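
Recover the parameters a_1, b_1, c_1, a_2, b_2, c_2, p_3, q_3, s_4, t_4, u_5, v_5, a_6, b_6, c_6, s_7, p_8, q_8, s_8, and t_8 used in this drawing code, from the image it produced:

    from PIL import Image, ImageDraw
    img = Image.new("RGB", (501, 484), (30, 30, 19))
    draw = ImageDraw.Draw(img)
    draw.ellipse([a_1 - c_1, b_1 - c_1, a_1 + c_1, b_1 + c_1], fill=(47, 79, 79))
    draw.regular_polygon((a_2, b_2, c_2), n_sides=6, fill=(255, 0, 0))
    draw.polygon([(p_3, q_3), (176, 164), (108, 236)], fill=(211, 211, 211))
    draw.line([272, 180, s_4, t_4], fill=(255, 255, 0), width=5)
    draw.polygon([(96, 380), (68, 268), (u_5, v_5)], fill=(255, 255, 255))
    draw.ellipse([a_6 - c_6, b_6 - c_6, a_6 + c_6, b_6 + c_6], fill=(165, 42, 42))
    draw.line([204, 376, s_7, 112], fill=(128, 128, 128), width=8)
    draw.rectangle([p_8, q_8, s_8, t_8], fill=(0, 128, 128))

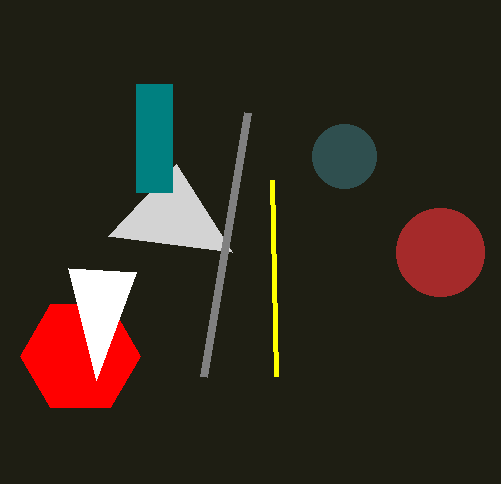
a_1 = 344; b_1 = 156; c_1 = 32; a_2 = 80; b_2 = 356; c_2 = 60; p_3 = 232; q_3 = 252; s_4 = 276; t_4 = 376; u_5 = 136; v_5 = 272; a_6 = 440; b_6 = 252; c_6 = 44; s_7 = 248; p_8 = 136; q_8 = 84; s_8 = 172; t_8 = 192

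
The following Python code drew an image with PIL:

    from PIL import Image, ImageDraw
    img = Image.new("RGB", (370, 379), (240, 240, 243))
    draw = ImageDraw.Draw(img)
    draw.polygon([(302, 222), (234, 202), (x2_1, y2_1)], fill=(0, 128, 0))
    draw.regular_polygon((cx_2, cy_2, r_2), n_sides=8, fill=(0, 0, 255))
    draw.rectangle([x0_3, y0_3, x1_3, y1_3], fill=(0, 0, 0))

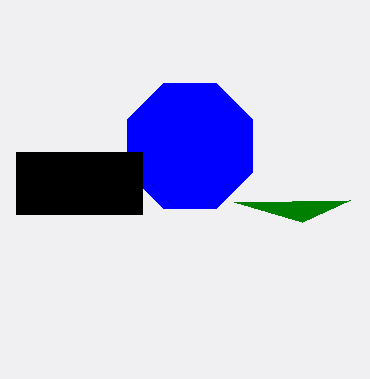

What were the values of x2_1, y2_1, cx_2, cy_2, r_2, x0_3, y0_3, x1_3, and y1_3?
x2_1 = 350, y2_1 = 200, cx_2 = 190, cy_2 = 146, r_2 = 68, x0_3 = 16, y0_3 = 152, x1_3 = 142, y1_3 = 214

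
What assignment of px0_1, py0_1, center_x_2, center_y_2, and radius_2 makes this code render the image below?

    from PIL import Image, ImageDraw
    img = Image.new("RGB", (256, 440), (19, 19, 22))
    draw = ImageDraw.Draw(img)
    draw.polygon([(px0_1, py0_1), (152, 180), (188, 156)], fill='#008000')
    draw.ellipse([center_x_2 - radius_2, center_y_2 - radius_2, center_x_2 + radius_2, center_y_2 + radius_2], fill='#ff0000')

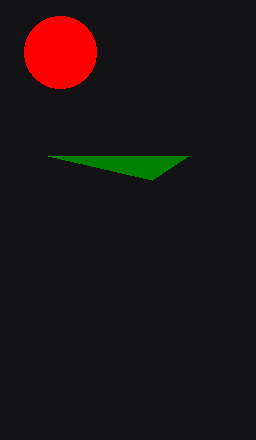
px0_1 = 48, py0_1 = 156, center_x_2 = 60, center_y_2 = 52, radius_2 = 36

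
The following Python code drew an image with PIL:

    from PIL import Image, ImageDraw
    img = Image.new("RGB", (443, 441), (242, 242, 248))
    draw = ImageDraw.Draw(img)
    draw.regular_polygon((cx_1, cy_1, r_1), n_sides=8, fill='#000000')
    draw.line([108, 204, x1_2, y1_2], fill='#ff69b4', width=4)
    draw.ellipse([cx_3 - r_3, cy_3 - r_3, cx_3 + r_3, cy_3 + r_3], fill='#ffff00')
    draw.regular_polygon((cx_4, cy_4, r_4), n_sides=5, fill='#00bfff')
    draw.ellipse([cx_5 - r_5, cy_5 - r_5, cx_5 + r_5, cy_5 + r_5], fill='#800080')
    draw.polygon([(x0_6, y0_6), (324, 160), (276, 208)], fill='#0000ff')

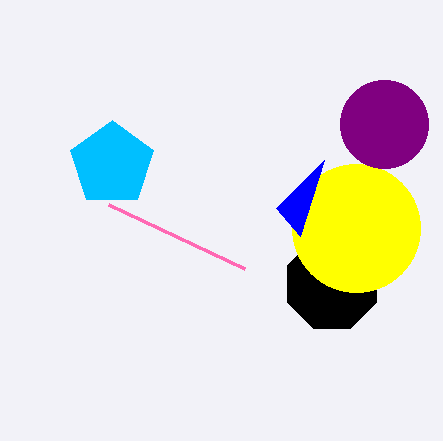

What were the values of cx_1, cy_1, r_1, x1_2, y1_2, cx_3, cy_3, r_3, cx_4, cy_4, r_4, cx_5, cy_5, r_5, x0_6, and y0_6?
cx_1 = 332, cy_1 = 284, r_1 = 48, x1_2 = 244, y1_2 = 268, cx_3 = 356, cy_3 = 228, r_3 = 64, cx_4 = 112, cy_4 = 164, r_4 = 44, cx_5 = 384, cy_5 = 124, r_5 = 44, x0_6 = 300, y0_6 = 236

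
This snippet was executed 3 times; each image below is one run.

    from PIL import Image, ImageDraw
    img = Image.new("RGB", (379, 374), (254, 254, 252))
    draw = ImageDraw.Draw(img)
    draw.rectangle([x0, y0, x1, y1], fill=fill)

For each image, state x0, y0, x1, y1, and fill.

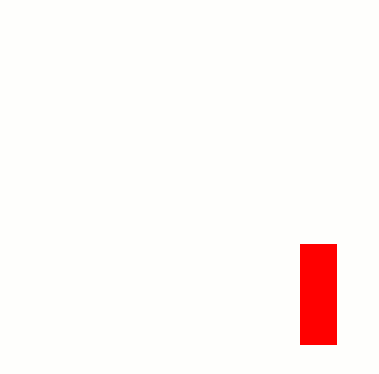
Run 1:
x0 = 300; y0 = 244; x1 = 336; y1 = 344; fill = 'red'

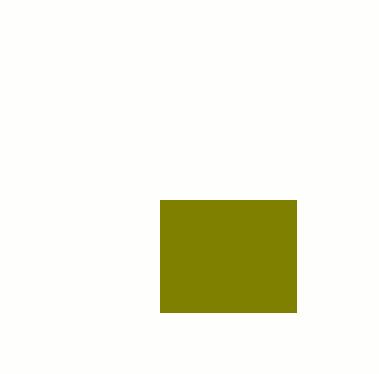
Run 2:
x0 = 160, y0 = 200, x1 = 296, y1 = 312, fill = 'olive'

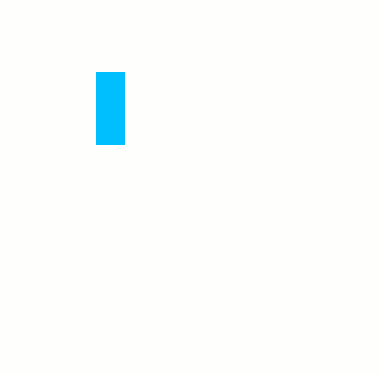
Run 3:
x0 = 96; y0 = 72; x1 = 124; y1 = 144; fill = 'deepskyblue'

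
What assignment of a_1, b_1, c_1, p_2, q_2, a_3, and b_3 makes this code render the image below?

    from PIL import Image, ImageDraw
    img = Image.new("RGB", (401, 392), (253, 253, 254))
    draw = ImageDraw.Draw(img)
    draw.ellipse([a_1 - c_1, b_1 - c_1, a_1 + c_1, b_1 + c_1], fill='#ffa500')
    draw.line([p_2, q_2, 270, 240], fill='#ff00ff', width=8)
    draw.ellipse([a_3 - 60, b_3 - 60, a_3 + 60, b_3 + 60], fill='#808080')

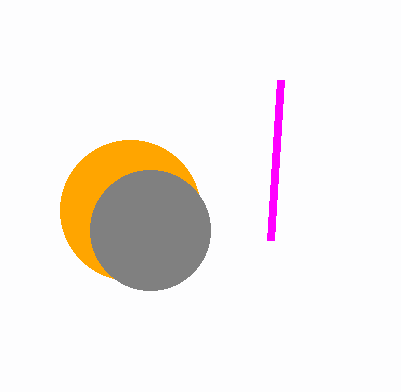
a_1 = 130; b_1 = 210; c_1 = 70; p_2 = 280; q_2 = 80; a_3 = 150; b_3 = 230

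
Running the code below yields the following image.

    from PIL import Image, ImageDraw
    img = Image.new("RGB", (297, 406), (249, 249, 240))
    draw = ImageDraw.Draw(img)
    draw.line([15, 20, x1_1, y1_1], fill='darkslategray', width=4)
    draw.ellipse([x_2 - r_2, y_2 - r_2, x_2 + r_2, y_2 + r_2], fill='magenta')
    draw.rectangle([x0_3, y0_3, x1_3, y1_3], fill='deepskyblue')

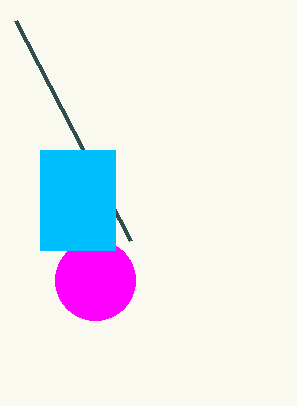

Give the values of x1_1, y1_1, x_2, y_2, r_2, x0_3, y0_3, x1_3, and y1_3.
x1_1 = 130
y1_1 = 240
x_2 = 95
y_2 = 280
r_2 = 40
x0_3 = 40
y0_3 = 150
x1_3 = 115
y1_3 = 250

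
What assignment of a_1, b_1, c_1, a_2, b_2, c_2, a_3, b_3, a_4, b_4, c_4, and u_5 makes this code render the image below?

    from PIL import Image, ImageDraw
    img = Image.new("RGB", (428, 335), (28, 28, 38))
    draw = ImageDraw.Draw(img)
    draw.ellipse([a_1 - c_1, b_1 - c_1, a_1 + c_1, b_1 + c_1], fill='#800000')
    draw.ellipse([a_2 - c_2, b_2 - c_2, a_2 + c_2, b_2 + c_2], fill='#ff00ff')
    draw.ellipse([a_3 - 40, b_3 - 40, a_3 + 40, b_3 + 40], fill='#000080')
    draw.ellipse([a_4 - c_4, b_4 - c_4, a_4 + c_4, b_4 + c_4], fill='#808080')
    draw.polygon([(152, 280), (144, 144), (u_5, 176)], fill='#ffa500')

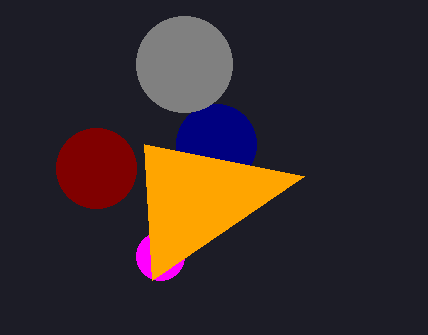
a_1 = 96
b_1 = 168
c_1 = 40
a_2 = 160
b_2 = 256
c_2 = 24
a_3 = 216
b_3 = 144
a_4 = 184
b_4 = 64
c_4 = 48
u_5 = 304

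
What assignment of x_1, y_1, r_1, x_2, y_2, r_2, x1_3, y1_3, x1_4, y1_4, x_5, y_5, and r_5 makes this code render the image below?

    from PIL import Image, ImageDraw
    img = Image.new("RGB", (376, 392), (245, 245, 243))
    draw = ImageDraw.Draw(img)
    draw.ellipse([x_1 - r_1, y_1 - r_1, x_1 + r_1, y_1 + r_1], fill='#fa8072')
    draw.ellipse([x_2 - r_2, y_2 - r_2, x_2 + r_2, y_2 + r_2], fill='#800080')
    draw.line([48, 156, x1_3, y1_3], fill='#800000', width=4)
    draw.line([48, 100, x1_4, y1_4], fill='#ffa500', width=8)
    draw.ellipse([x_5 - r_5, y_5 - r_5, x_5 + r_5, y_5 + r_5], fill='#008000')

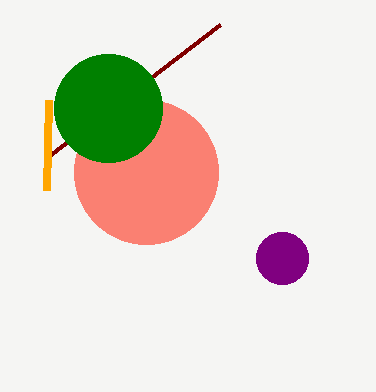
x_1 = 146
y_1 = 172
r_1 = 72
x_2 = 282
y_2 = 258
r_2 = 26
x1_3 = 220
y1_3 = 24
x1_4 = 46
y1_4 = 190
x_5 = 108
y_5 = 108
r_5 = 54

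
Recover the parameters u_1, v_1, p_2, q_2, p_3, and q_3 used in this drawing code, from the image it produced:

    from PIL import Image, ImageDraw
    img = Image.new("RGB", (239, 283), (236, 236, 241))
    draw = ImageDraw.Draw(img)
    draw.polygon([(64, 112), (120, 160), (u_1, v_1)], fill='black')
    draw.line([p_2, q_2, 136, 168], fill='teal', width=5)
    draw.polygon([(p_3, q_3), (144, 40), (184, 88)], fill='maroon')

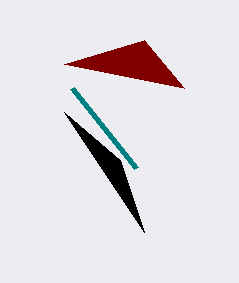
u_1 = 144, v_1 = 232, p_2 = 72, q_2 = 88, p_3 = 64, q_3 = 64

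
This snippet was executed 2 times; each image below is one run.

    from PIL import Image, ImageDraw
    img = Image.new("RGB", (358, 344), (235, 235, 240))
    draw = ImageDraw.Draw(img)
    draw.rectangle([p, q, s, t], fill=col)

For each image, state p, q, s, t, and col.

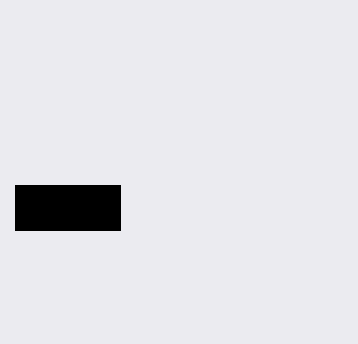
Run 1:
p = 15; q = 185; s = 120; t = 230; col = 'black'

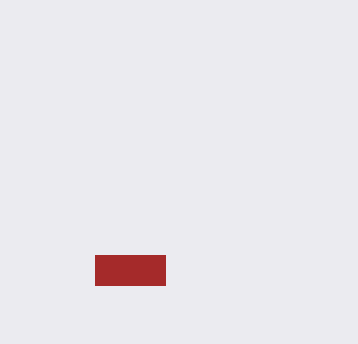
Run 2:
p = 95
q = 255
s = 165
t = 285
col = 'brown'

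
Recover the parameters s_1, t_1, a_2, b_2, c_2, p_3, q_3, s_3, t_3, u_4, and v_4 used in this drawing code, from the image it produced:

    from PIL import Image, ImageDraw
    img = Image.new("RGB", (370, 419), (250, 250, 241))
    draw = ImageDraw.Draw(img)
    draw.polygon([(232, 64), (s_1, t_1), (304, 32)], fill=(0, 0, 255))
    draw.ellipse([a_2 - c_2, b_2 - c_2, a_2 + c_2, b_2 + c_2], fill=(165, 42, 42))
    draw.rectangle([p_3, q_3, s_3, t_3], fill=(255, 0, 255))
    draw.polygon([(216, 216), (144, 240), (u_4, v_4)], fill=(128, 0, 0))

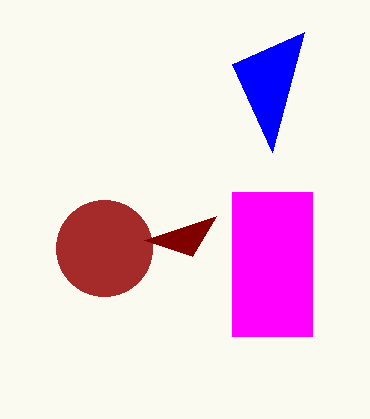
s_1 = 272
t_1 = 152
a_2 = 104
b_2 = 248
c_2 = 48
p_3 = 232
q_3 = 192
s_3 = 312
t_3 = 336
u_4 = 192
v_4 = 256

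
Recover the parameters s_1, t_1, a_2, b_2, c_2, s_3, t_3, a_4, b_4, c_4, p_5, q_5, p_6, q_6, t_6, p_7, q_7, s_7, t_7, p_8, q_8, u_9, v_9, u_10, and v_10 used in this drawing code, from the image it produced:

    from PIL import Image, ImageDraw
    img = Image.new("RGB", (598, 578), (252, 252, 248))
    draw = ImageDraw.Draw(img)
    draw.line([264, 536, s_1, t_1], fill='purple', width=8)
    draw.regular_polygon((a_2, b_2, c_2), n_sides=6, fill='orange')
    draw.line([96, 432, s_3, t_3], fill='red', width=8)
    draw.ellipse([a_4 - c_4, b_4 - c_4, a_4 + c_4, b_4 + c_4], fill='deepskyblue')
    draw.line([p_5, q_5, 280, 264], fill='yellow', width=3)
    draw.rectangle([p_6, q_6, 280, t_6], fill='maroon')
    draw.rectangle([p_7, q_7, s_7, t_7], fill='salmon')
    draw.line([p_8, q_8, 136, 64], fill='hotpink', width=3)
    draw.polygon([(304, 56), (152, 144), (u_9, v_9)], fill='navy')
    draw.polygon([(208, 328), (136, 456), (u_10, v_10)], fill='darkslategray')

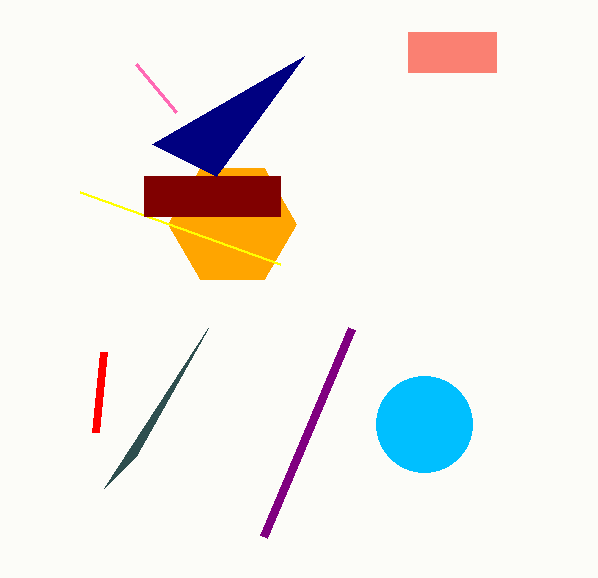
s_1 = 352, t_1 = 328, a_2 = 232, b_2 = 224, c_2 = 64, s_3 = 104, t_3 = 352, a_4 = 424, b_4 = 424, c_4 = 48, p_5 = 80, q_5 = 192, p_6 = 144, q_6 = 176, t_6 = 216, p_7 = 408, q_7 = 32, s_7 = 496, t_7 = 72, p_8 = 176, q_8 = 112, u_9 = 216, v_9 = 176, u_10 = 104, v_10 = 488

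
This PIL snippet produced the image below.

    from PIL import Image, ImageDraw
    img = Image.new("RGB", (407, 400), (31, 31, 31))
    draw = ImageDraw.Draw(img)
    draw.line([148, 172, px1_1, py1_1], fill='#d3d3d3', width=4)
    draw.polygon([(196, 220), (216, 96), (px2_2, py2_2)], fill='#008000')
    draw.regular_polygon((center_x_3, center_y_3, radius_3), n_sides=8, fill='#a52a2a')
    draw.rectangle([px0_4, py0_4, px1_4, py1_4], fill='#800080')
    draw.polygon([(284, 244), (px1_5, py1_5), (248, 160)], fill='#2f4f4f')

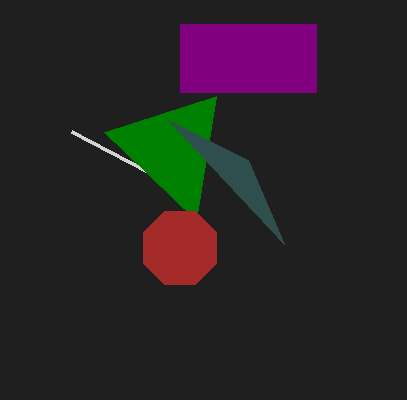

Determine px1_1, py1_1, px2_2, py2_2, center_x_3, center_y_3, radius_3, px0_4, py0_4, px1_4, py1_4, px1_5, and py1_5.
px1_1 = 72, py1_1 = 132, px2_2 = 104, py2_2 = 132, center_x_3 = 180, center_y_3 = 248, radius_3 = 40, px0_4 = 180, py0_4 = 24, px1_4 = 316, py1_4 = 92, px1_5 = 168, py1_5 = 120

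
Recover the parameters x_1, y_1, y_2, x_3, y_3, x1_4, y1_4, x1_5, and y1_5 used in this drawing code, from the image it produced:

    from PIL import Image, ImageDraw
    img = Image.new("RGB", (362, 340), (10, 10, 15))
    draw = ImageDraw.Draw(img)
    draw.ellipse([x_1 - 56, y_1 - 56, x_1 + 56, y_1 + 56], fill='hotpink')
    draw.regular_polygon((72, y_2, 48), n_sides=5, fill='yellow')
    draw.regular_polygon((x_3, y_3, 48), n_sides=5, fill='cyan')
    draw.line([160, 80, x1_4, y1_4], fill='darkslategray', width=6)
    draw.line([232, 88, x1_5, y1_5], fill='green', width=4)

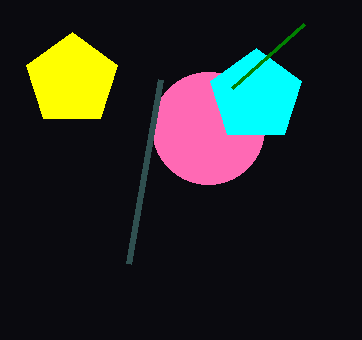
x_1 = 208; y_1 = 128; y_2 = 80; x_3 = 256; y_3 = 96; x1_4 = 128; y1_4 = 264; x1_5 = 304; y1_5 = 24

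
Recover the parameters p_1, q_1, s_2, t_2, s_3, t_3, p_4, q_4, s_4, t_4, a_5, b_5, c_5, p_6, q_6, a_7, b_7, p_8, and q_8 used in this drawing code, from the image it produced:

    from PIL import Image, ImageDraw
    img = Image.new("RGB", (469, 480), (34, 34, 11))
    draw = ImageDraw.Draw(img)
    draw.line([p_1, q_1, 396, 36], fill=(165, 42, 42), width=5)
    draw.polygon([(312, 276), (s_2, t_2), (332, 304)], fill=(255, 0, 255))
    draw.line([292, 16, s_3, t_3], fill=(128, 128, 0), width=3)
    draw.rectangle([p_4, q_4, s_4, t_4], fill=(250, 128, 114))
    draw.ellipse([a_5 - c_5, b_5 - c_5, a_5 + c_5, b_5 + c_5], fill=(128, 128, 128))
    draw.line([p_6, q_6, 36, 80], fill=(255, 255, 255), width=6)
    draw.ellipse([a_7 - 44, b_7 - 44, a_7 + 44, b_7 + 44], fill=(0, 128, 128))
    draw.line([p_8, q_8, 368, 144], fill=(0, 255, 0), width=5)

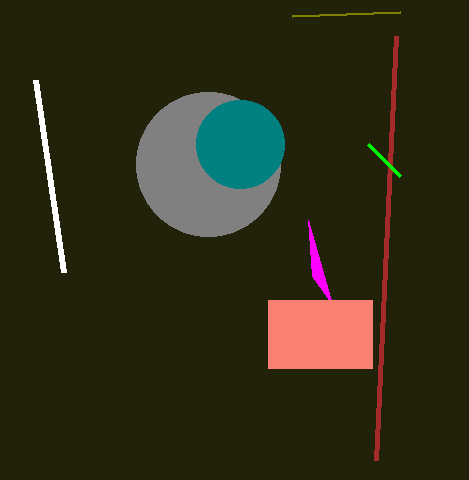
p_1 = 376
q_1 = 460
s_2 = 308
t_2 = 220
s_3 = 400
t_3 = 12
p_4 = 268
q_4 = 300
s_4 = 372
t_4 = 368
a_5 = 208
b_5 = 164
c_5 = 72
p_6 = 64
q_6 = 272
a_7 = 240
b_7 = 144
p_8 = 400
q_8 = 176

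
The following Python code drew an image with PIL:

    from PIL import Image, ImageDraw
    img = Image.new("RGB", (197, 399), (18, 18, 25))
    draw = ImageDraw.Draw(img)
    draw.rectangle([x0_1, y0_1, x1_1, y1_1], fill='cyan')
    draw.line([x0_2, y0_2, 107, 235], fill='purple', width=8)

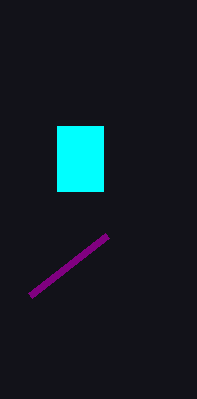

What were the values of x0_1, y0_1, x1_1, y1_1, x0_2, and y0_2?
x0_1 = 57; y0_1 = 126; x1_1 = 103; y1_1 = 191; x0_2 = 30; y0_2 = 295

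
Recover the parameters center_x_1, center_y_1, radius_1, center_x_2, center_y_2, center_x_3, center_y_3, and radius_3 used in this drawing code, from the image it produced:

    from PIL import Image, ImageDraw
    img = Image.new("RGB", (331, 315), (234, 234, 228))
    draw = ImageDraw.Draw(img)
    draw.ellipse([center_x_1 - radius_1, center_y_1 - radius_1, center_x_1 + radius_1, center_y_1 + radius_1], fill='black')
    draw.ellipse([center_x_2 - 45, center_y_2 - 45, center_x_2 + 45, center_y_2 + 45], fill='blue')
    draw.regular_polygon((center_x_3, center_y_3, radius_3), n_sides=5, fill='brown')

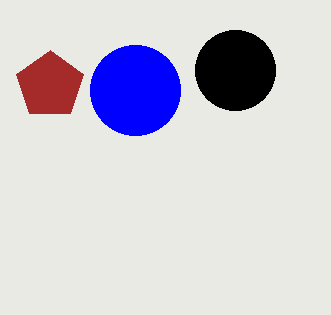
center_x_1 = 235, center_y_1 = 70, radius_1 = 40, center_x_2 = 135, center_y_2 = 90, center_x_3 = 50, center_y_3 = 85, radius_3 = 35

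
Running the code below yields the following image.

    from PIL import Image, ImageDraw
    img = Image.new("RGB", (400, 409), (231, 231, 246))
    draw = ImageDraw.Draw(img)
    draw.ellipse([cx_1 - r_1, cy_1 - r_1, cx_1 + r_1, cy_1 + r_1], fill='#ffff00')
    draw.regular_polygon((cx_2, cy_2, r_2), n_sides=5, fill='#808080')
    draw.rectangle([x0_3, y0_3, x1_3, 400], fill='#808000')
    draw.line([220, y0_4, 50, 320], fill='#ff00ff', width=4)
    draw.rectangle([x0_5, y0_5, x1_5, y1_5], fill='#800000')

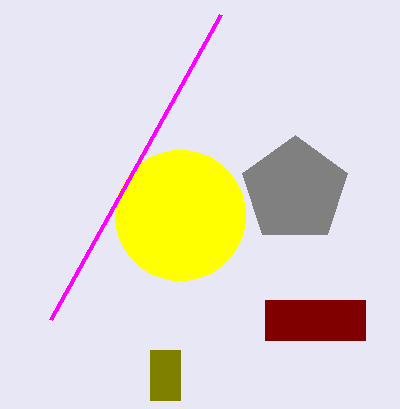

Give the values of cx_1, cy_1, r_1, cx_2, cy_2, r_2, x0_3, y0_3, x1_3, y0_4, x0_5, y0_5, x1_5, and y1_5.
cx_1 = 180, cy_1 = 215, r_1 = 65, cx_2 = 295, cy_2 = 190, r_2 = 55, x0_3 = 150, y0_3 = 350, x1_3 = 180, y0_4 = 15, x0_5 = 265, y0_5 = 300, x1_5 = 365, y1_5 = 340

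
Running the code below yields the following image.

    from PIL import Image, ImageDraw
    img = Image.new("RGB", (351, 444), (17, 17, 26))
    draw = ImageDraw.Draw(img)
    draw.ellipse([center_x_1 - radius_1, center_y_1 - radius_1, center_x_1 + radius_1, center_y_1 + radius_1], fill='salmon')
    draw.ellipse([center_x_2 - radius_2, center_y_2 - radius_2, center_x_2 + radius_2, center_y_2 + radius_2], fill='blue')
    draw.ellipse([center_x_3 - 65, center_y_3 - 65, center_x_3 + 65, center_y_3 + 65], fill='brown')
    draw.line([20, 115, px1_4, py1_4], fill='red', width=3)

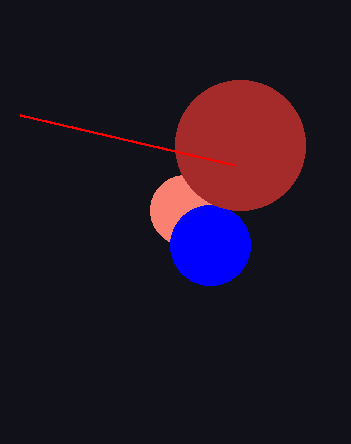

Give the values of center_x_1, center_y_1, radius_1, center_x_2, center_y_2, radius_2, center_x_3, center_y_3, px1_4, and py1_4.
center_x_1 = 185; center_y_1 = 210; radius_1 = 35; center_x_2 = 210; center_y_2 = 245; radius_2 = 40; center_x_3 = 240; center_y_3 = 145; px1_4 = 235; py1_4 = 165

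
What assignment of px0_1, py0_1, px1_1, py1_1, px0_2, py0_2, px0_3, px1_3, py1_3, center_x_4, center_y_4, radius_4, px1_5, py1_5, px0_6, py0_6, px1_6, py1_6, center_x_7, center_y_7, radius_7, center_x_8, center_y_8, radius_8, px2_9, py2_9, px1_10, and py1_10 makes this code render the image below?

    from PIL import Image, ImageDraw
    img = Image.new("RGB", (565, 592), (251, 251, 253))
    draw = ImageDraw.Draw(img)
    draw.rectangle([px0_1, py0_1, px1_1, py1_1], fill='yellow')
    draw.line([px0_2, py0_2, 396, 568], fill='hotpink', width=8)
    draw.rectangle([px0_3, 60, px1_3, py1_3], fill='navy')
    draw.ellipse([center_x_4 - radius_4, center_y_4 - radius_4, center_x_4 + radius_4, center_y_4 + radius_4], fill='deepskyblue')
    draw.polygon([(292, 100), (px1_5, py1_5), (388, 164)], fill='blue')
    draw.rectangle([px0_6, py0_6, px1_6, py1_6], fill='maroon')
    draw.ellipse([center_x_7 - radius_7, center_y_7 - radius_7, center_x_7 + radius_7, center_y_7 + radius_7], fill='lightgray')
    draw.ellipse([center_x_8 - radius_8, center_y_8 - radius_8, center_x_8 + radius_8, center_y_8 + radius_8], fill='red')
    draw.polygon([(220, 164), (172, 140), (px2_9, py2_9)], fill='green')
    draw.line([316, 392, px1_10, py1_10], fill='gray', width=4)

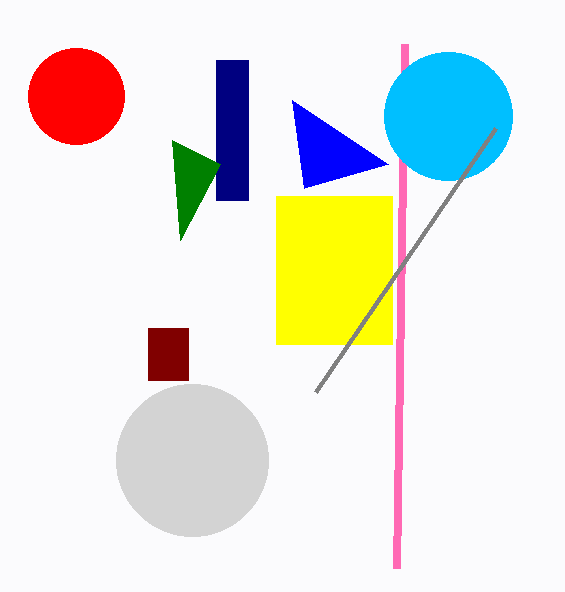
px0_1 = 276; py0_1 = 196; px1_1 = 392; py1_1 = 344; px0_2 = 404; py0_2 = 44; px0_3 = 216; px1_3 = 248; py1_3 = 200; center_x_4 = 448; center_y_4 = 116; radius_4 = 64; px1_5 = 304; py1_5 = 188; px0_6 = 148; py0_6 = 328; px1_6 = 188; py1_6 = 380; center_x_7 = 192; center_y_7 = 460; radius_7 = 76; center_x_8 = 76; center_y_8 = 96; radius_8 = 48; px2_9 = 180; py2_9 = 240; px1_10 = 496; py1_10 = 128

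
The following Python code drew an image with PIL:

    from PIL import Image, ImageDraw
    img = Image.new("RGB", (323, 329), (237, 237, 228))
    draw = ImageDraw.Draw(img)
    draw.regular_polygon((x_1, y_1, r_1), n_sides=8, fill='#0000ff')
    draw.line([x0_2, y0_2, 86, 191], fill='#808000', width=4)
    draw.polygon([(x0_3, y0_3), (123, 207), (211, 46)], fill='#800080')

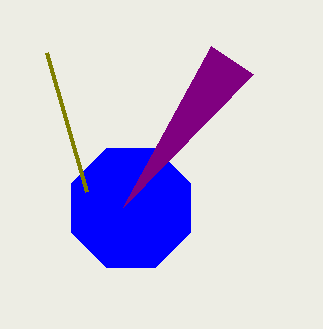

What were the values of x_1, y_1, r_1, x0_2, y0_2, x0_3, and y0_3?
x_1 = 131, y_1 = 208, r_1 = 64, x0_2 = 46, y0_2 = 52, x0_3 = 253, y0_3 = 74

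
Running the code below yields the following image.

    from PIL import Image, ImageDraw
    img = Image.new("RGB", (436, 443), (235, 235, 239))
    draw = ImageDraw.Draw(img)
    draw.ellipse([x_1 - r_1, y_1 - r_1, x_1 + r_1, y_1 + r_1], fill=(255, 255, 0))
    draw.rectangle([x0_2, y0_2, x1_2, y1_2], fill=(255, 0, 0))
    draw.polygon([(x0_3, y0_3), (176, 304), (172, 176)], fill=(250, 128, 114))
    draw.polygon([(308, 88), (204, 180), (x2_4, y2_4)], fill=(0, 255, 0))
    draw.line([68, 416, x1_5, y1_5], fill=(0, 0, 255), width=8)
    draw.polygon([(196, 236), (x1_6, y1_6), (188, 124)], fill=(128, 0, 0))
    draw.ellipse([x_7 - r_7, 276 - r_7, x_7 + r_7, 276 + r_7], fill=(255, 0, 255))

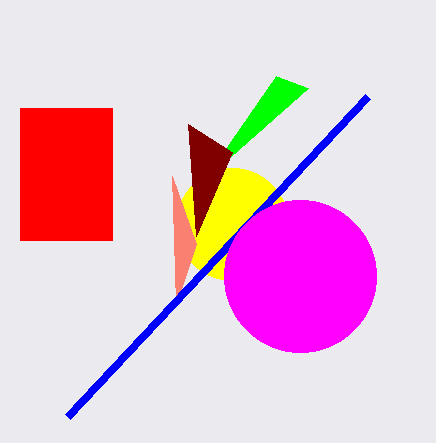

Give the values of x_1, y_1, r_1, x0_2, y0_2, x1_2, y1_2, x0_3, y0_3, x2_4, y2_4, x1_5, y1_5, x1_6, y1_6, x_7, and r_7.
x_1 = 232; y_1 = 224; r_1 = 56; x0_2 = 20; y0_2 = 108; x1_2 = 112; y1_2 = 240; x0_3 = 196; y0_3 = 244; x2_4 = 276; y2_4 = 76; x1_5 = 368; y1_5 = 96; x1_6 = 232; y1_6 = 152; x_7 = 300; r_7 = 76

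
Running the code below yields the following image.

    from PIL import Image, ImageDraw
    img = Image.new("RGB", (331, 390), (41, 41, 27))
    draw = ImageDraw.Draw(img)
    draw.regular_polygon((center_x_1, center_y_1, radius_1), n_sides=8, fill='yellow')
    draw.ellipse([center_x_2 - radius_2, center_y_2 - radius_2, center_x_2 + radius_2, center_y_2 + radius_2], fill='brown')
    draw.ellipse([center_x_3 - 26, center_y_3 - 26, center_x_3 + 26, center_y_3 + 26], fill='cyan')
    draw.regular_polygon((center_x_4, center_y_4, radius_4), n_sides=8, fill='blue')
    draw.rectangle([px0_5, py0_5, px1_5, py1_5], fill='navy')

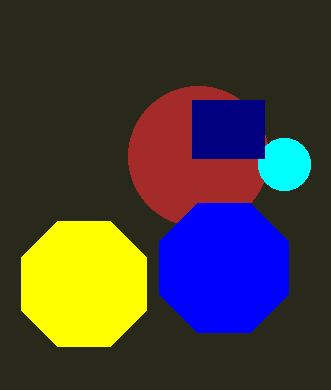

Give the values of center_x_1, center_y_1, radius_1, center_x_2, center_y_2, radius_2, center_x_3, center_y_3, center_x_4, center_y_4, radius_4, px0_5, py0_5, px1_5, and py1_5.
center_x_1 = 84; center_y_1 = 284; radius_1 = 68; center_x_2 = 198; center_y_2 = 156; radius_2 = 70; center_x_3 = 284; center_y_3 = 164; center_x_4 = 224; center_y_4 = 268; radius_4 = 70; px0_5 = 192; py0_5 = 100; px1_5 = 264; py1_5 = 158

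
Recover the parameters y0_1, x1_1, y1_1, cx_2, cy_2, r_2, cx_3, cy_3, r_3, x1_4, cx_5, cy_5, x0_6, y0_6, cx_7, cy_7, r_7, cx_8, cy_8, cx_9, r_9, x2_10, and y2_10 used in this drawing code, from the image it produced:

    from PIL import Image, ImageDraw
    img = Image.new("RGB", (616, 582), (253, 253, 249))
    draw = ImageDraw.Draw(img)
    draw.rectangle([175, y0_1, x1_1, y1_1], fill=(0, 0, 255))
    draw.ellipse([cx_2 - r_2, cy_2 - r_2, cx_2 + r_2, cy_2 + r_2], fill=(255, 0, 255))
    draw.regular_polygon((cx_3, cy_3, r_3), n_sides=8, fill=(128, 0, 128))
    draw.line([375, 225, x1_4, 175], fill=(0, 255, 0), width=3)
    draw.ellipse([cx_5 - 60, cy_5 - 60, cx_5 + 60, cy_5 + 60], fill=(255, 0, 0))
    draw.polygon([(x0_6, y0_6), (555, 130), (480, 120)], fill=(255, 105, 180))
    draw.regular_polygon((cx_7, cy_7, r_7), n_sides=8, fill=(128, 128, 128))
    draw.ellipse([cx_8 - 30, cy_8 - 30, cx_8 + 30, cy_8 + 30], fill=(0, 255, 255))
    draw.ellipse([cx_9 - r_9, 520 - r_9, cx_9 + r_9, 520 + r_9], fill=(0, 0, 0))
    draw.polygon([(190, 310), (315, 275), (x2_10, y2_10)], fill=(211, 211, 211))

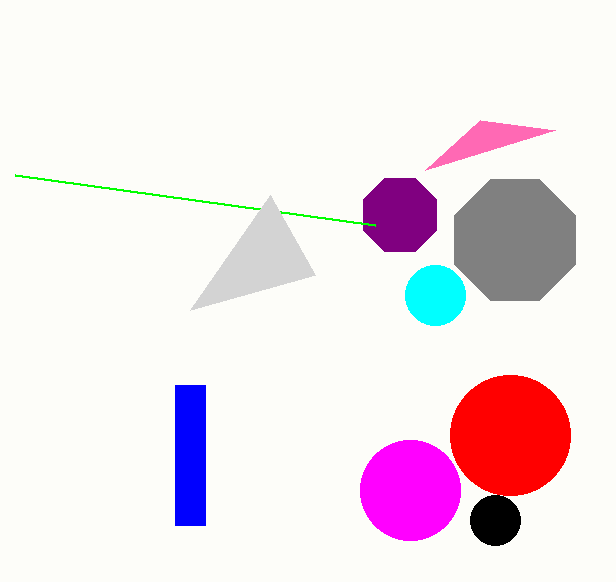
y0_1 = 385, x1_1 = 205, y1_1 = 525, cx_2 = 410, cy_2 = 490, r_2 = 50, cx_3 = 400, cy_3 = 215, r_3 = 40, x1_4 = 15, cx_5 = 510, cy_5 = 435, x0_6 = 425, y0_6 = 170, cx_7 = 515, cy_7 = 240, r_7 = 65, cx_8 = 435, cy_8 = 295, cx_9 = 495, r_9 = 25, x2_10 = 270, y2_10 = 195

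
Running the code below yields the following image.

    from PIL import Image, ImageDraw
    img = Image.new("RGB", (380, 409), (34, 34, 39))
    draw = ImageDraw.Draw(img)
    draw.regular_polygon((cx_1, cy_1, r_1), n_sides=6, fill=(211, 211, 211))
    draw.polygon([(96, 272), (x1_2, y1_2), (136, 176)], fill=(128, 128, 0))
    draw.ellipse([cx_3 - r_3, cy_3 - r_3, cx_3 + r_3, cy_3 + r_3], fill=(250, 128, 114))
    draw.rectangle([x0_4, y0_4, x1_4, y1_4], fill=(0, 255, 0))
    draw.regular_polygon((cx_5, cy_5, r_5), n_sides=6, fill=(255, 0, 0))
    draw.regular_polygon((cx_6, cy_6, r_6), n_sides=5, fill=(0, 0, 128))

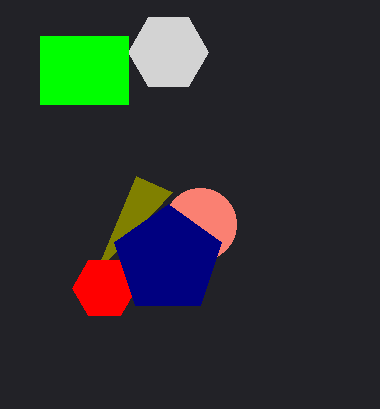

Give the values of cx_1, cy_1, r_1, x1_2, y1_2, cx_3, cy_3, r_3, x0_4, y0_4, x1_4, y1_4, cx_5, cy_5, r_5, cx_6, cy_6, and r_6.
cx_1 = 168, cy_1 = 52, r_1 = 40, x1_2 = 172, y1_2 = 192, cx_3 = 200, cy_3 = 224, r_3 = 36, x0_4 = 40, y0_4 = 36, x1_4 = 128, y1_4 = 104, cx_5 = 104, cy_5 = 288, r_5 = 32, cx_6 = 168, cy_6 = 260, r_6 = 56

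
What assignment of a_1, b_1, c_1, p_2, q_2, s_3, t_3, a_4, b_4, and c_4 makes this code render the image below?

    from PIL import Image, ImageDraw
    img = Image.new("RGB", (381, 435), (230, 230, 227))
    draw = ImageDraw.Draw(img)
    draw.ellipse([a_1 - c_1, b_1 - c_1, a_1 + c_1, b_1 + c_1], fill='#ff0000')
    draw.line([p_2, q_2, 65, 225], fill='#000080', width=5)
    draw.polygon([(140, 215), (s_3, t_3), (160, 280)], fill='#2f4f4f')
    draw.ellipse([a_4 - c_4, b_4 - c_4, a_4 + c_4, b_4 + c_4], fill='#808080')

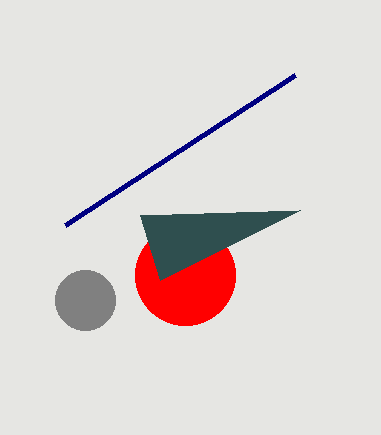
a_1 = 185
b_1 = 275
c_1 = 50
p_2 = 295
q_2 = 75
s_3 = 300
t_3 = 210
a_4 = 85
b_4 = 300
c_4 = 30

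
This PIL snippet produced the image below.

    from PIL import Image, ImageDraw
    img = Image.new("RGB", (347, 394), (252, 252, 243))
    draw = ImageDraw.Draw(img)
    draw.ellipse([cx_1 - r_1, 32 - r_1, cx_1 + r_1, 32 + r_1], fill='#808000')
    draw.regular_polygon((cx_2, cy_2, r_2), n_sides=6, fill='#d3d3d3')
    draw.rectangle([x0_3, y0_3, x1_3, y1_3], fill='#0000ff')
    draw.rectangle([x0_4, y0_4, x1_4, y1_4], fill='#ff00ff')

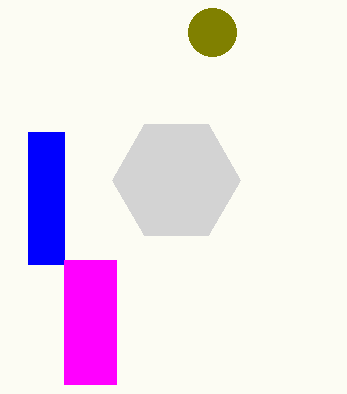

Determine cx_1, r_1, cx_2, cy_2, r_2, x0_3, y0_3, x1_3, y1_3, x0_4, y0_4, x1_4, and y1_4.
cx_1 = 212; r_1 = 24; cx_2 = 176; cy_2 = 180; r_2 = 64; x0_3 = 28; y0_3 = 132; x1_3 = 64; y1_3 = 264; x0_4 = 64; y0_4 = 260; x1_4 = 116; y1_4 = 384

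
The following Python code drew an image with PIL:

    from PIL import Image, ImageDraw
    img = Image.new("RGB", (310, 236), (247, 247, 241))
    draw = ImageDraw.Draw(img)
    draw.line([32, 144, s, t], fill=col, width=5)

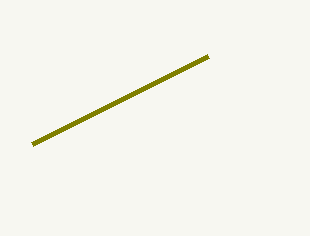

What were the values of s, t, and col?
s = 208; t = 56; col = 'olive'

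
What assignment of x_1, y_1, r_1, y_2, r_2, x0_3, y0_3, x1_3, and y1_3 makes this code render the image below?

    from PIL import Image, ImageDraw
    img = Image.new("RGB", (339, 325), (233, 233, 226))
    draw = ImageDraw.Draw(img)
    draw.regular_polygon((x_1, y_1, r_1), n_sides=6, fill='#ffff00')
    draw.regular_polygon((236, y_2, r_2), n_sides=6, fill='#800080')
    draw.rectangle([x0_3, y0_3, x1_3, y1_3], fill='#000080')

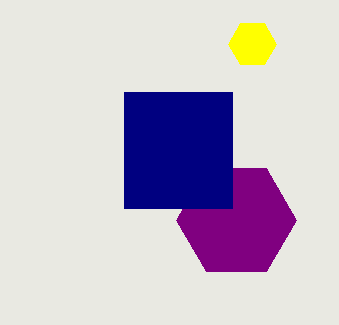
x_1 = 252, y_1 = 44, r_1 = 24, y_2 = 220, r_2 = 60, x0_3 = 124, y0_3 = 92, x1_3 = 232, y1_3 = 208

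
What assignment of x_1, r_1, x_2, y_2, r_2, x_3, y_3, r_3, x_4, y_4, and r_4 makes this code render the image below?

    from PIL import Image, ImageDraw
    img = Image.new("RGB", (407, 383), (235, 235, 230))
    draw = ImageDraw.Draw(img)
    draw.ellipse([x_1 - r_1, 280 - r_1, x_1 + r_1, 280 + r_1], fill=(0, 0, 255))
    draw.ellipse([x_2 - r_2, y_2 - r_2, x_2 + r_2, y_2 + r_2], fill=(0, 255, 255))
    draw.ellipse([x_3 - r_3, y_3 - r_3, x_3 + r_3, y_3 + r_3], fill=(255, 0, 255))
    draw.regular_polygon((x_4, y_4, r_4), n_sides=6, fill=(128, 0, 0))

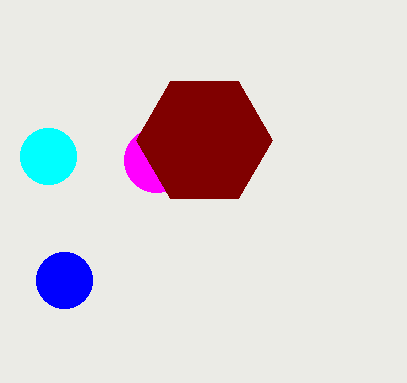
x_1 = 64; r_1 = 28; x_2 = 48; y_2 = 156; r_2 = 28; x_3 = 156; y_3 = 160; r_3 = 32; x_4 = 204; y_4 = 140; r_4 = 68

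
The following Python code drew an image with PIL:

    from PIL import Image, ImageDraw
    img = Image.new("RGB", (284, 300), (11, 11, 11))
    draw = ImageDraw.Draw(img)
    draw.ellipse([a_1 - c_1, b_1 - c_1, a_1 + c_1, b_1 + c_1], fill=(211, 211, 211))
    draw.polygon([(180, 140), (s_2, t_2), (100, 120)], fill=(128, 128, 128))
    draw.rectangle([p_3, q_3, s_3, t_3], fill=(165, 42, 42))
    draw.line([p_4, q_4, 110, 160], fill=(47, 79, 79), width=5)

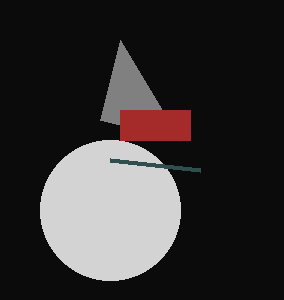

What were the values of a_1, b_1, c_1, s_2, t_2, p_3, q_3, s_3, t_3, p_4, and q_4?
a_1 = 110; b_1 = 210; c_1 = 70; s_2 = 120; t_2 = 40; p_3 = 120; q_3 = 110; s_3 = 190; t_3 = 140; p_4 = 200; q_4 = 170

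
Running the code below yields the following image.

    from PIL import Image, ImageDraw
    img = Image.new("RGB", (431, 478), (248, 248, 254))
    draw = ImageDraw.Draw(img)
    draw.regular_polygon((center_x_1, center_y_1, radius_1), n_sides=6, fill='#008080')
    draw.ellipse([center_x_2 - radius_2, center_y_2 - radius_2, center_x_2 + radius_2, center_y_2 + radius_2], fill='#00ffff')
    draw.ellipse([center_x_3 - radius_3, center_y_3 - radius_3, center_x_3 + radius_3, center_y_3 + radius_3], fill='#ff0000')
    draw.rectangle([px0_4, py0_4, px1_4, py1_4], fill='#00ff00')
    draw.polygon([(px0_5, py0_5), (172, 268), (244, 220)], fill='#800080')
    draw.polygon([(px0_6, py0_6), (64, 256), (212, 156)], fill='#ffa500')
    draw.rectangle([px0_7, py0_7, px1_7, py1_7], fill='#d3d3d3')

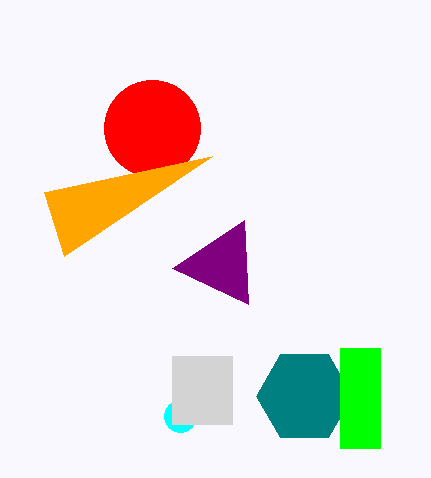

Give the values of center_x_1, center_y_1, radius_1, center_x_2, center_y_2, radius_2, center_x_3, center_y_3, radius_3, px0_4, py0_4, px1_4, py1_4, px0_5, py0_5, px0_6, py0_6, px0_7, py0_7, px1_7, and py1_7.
center_x_1 = 304; center_y_1 = 396; radius_1 = 48; center_x_2 = 180; center_y_2 = 416; radius_2 = 16; center_x_3 = 152; center_y_3 = 128; radius_3 = 48; px0_4 = 340; py0_4 = 348; px1_4 = 380; py1_4 = 448; px0_5 = 248; py0_5 = 304; px0_6 = 44; py0_6 = 192; px0_7 = 172; py0_7 = 356; px1_7 = 232; py1_7 = 424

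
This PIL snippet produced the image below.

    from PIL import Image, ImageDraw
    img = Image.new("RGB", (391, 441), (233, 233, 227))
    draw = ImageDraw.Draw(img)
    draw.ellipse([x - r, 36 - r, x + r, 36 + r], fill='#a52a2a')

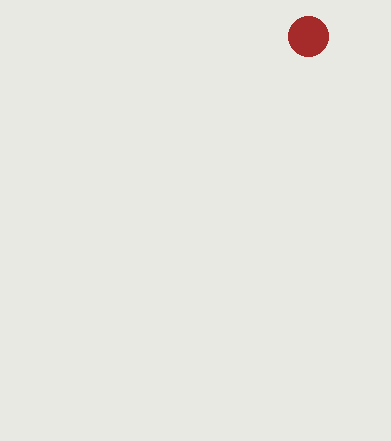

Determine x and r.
x = 308
r = 20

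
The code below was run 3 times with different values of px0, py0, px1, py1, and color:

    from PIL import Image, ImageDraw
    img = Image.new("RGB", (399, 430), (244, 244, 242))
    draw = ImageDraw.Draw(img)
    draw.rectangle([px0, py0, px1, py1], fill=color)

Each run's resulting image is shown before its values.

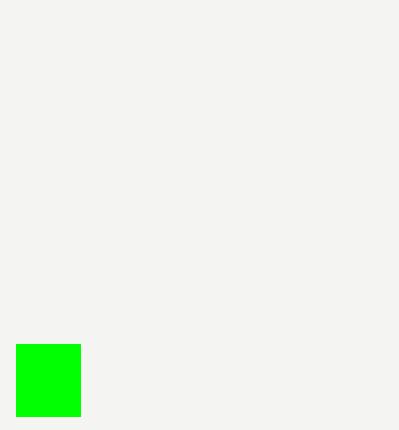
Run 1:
px0 = 16, py0 = 344, px1 = 80, py1 = 416, color = 'lime'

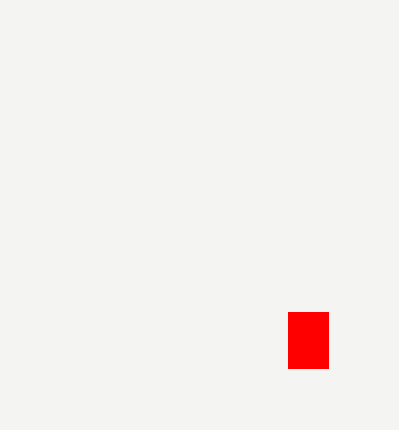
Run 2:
px0 = 288; py0 = 312; px1 = 328; py1 = 368; color = 'red'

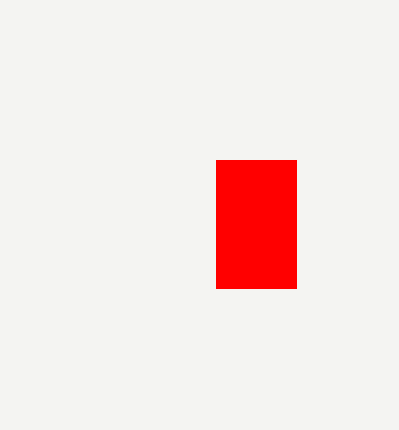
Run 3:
px0 = 216; py0 = 160; px1 = 296; py1 = 288; color = 'red'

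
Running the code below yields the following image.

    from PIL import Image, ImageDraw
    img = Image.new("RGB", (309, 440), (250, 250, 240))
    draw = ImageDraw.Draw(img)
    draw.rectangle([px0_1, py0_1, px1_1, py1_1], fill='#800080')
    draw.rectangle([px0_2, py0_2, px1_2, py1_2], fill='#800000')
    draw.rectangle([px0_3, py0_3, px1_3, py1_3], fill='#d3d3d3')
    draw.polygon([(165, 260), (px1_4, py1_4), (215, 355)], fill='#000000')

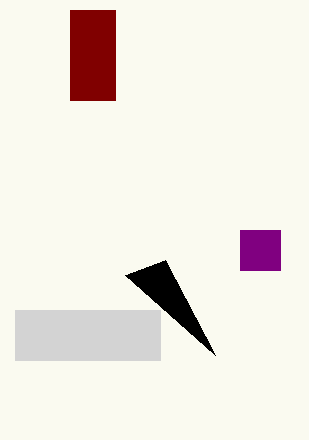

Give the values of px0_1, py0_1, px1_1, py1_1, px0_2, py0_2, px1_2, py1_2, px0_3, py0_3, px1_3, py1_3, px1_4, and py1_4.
px0_1 = 240
py0_1 = 230
px1_1 = 280
py1_1 = 270
px0_2 = 70
py0_2 = 10
px1_2 = 115
py1_2 = 100
px0_3 = 15
py0_3 = 310
px1_3 = 160
py1_3 = 360
px1_4 = 125
py1_4 = 275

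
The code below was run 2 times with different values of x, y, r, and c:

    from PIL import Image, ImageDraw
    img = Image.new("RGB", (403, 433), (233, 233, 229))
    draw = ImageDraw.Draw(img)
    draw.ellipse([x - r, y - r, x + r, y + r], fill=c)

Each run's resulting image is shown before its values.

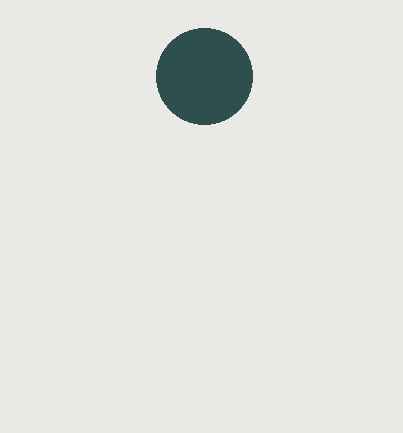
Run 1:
x = 204
y = 76
r = 48
c = 'darkslategray'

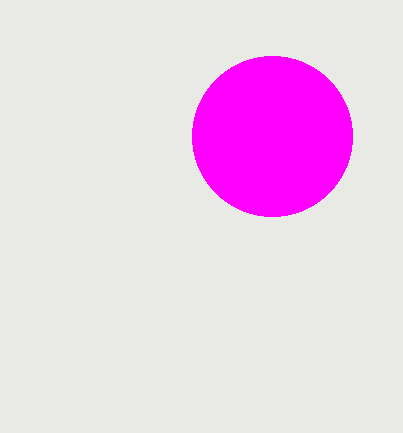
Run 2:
x = 272, y = 136, r = 80, c = 'magenta'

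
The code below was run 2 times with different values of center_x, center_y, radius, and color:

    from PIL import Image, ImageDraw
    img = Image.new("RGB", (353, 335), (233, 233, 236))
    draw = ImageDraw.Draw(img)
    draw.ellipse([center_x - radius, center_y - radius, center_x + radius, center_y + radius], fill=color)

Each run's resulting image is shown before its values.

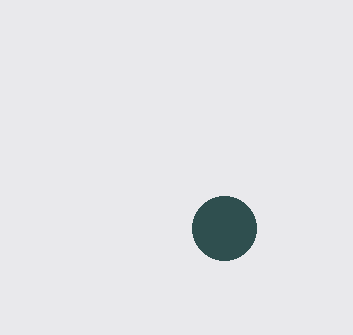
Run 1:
center_x = 224; center_y = 228; radius = 32; color = 'darkslategray'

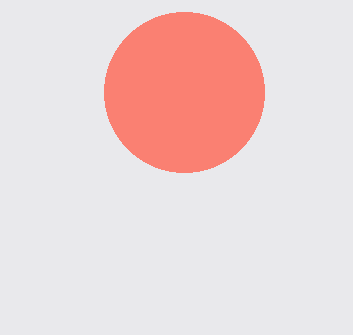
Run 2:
center_x = 184; center_y = 92; radius = 80; color = 'salmon'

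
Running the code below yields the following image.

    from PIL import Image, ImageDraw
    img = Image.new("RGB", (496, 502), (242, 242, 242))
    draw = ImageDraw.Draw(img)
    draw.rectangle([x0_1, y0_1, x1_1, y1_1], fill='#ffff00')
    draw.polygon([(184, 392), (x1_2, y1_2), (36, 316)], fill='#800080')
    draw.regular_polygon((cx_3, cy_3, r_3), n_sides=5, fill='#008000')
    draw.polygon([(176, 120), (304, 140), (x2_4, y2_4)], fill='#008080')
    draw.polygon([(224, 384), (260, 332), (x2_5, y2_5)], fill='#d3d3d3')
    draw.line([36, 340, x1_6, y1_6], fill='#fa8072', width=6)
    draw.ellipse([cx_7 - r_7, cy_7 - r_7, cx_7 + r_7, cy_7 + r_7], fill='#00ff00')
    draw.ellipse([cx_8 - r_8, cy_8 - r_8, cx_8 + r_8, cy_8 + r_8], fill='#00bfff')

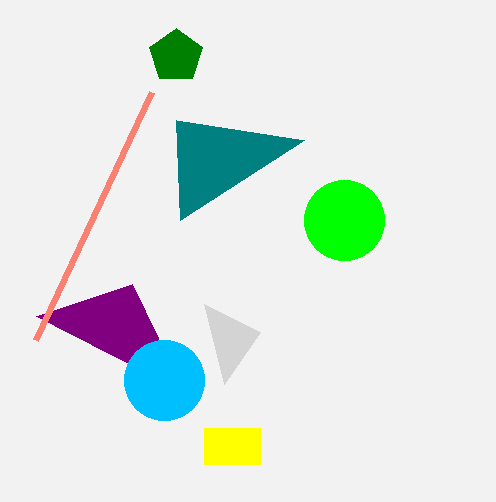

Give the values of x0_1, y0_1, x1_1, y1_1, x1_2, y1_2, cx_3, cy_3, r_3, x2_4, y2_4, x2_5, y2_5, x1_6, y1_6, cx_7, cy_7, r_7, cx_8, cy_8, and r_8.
x0_1 = 204; y0_1 = 428; x1_1 = 260; y1_1 = 464; x1_2 = 132; y1_2 = 284; cx_3 = 176; cy_3 = 56; r_3 = 28; x2_4 = 180; y2_4 = 220; x2_5 = 204; y2_5 = 304; x1_6 = 152; y1_6 = 92; cx_7 = 344; cy_7 = 220; r_7 = 40; cx_8 = 164; cy_8 = 380; r_8 = 40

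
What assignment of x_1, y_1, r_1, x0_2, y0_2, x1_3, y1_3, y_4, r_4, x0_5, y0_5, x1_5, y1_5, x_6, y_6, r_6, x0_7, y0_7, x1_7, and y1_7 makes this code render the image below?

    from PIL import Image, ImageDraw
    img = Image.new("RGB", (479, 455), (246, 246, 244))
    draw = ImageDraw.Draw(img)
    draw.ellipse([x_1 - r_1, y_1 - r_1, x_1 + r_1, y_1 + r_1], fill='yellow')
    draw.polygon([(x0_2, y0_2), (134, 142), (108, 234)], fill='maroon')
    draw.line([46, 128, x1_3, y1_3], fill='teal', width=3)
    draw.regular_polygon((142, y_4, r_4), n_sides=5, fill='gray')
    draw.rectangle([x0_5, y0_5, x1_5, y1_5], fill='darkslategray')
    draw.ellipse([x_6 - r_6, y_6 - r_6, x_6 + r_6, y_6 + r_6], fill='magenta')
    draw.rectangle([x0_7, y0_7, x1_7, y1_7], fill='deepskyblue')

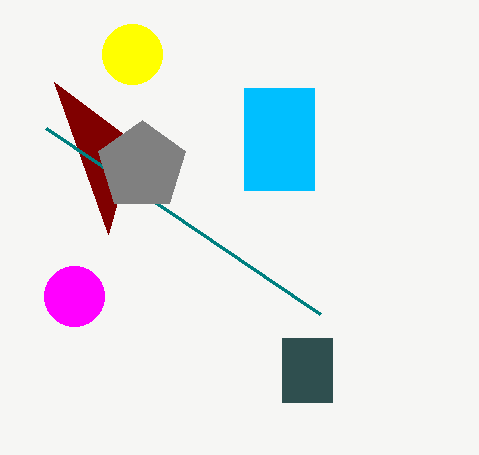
x_1 = 132
y_1 = 54
r_1 = 30
x0_2 = 54
y0_2 = 82
x1_3 = 320
y1_3 = 314
y_4 = 166
r_4 = 46
x0_5 = 282
y0_5 = 338
x1_5 = 332
y1_5 = 402
x_6 = 74
y_6 = 296
r_6 = 30
x0_7 = 244
y0_7 = 88
x1_7 = 314
y1_7 = 190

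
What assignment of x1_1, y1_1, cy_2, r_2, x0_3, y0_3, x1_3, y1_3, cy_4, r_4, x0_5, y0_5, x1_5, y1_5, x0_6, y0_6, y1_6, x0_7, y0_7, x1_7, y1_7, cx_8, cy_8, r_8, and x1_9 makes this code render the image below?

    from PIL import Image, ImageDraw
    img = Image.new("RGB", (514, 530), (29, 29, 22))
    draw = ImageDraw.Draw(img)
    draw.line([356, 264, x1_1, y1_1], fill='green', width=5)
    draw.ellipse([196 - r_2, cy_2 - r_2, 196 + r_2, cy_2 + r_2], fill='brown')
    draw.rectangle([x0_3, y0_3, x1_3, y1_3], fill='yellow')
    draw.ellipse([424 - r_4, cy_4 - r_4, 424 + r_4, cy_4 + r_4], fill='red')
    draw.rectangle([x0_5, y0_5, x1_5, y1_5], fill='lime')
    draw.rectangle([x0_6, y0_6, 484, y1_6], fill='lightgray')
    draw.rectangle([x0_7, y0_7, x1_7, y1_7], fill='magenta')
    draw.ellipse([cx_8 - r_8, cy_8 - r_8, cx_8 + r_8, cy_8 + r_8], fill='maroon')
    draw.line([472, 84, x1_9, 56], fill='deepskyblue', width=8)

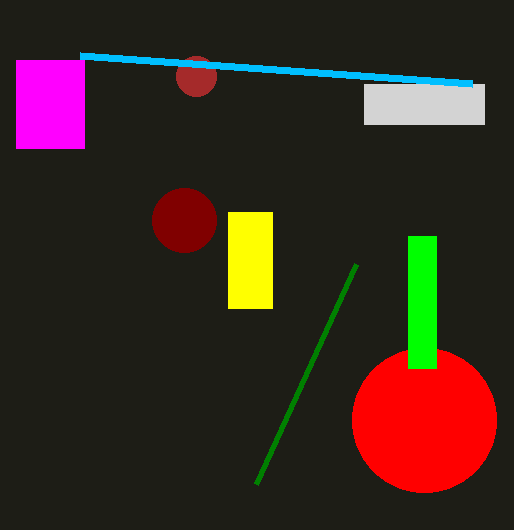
x1_1 = 256; y1_1 = 484; cy_2 = 76; r_2 = 20; x0_3 = 228; y0_3 = 212; x1_3 = 272; y1_3 = 308; cy_4 = 420; r_4 = 72; x0_5 = 408; y0_5 = 236; x1_5 = 436; y1_5 = 368; x0_6 = 364; y0_6 = 84; y1_6 = 124; x0_7 = 16; y0_7 = 60; x1_7 = 84; y1_7 = 148; cx_8 = 184; cy_8 = 220; r_8 = 32; x1_9 = 80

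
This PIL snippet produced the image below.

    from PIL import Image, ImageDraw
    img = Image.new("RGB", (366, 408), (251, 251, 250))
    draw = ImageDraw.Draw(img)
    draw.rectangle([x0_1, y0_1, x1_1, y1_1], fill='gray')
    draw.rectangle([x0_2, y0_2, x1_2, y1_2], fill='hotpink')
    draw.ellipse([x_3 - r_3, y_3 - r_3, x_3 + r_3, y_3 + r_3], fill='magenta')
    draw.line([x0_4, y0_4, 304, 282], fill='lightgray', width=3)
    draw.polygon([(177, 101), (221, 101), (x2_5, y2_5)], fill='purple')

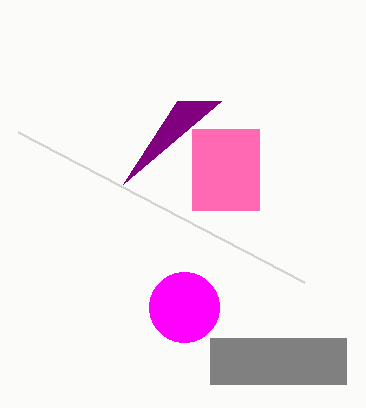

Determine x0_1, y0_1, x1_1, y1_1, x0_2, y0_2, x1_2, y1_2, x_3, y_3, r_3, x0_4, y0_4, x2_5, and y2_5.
x0_1 = 210, y0_1 = 338, x1_1 = 346, y1_1 = 384, x0_2 = 192, y0_2 = 129, x1_2 = 259, y1_2 = 210, x_3 = 184, y_3 = 307, r_3 = 35, x0_4 = 18, y0_4 = 132, x2_5 = 123, y2_5 = 184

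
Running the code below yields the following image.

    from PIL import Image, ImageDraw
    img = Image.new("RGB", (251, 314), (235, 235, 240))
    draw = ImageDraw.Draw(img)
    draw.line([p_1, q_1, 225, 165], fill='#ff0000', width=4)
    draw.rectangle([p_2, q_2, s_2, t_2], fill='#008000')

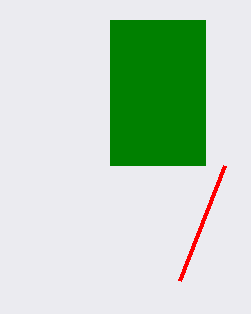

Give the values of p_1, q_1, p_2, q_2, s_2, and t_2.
p_1 = 180; q_1 = 280; p_2 = 110; q_2 = 20; s_2 = 205; t_2 = 165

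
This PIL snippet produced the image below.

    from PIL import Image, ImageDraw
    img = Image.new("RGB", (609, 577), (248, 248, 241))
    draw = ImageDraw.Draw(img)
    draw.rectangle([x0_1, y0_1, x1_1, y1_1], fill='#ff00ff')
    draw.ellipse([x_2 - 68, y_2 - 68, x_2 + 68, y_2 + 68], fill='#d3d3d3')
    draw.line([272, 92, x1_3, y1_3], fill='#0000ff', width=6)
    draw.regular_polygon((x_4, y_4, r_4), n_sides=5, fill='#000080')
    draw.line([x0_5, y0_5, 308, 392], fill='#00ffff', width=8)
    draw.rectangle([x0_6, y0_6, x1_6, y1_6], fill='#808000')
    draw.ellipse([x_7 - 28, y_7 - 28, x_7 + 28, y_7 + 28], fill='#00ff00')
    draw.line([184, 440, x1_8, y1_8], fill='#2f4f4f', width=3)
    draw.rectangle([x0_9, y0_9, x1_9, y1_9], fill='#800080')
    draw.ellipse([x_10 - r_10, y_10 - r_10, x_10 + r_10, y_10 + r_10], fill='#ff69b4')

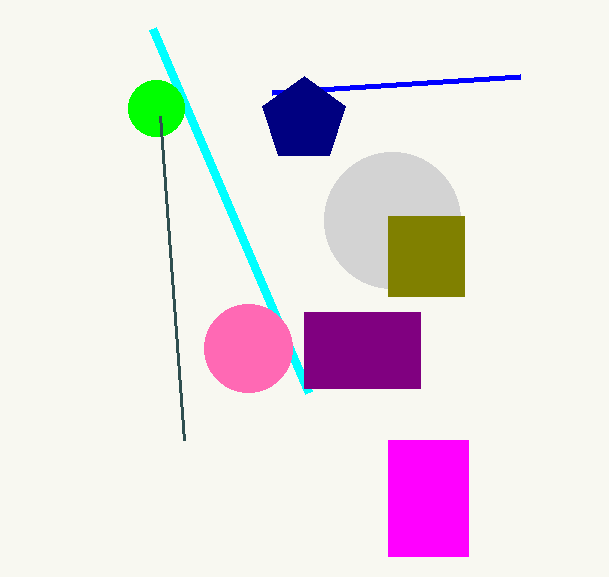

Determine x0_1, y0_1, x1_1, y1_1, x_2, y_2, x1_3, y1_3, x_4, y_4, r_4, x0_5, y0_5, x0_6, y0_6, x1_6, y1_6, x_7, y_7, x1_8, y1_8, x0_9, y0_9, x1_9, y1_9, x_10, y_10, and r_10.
x0_1 = 388; y0_1 = 440; x1_1 = 468; y1_1 = 556; x_2 = 392; y_2 = 220; x1_3 = 520; y1_3 = 76; x_4 = 304; y_4 = 120; r_4 = 44; x0_5 = 152; y0_5 = 28; x0_6 = 388; y0_6 = 216; x1_6 = 464; y1_6 = 296; x_7 = 156; y_7 = 108; x1_8 = 160; y1_8 = 116; x0_9 = 304; y0_9 = 312; x1_9 = 420; y1_9 = 388; x_10 = 248; y_10 = 348; r_10 = 44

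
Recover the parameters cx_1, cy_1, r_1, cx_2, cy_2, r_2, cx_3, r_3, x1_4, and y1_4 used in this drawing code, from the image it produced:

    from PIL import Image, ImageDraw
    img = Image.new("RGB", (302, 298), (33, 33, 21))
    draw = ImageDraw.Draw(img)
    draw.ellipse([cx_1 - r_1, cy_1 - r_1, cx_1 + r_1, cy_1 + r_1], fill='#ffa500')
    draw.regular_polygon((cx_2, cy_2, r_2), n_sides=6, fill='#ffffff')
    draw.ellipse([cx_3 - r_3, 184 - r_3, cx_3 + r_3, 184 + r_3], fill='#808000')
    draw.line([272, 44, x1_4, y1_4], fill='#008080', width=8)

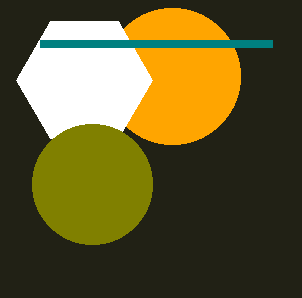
cx_1 = 172, cy_1 = 76, r_1 = 68, cx_2 = 84, cy_2 = 80, r_2 = 68, cx_3 = 92, r_3 = 60, x1_4 = 40, y1_4 = 44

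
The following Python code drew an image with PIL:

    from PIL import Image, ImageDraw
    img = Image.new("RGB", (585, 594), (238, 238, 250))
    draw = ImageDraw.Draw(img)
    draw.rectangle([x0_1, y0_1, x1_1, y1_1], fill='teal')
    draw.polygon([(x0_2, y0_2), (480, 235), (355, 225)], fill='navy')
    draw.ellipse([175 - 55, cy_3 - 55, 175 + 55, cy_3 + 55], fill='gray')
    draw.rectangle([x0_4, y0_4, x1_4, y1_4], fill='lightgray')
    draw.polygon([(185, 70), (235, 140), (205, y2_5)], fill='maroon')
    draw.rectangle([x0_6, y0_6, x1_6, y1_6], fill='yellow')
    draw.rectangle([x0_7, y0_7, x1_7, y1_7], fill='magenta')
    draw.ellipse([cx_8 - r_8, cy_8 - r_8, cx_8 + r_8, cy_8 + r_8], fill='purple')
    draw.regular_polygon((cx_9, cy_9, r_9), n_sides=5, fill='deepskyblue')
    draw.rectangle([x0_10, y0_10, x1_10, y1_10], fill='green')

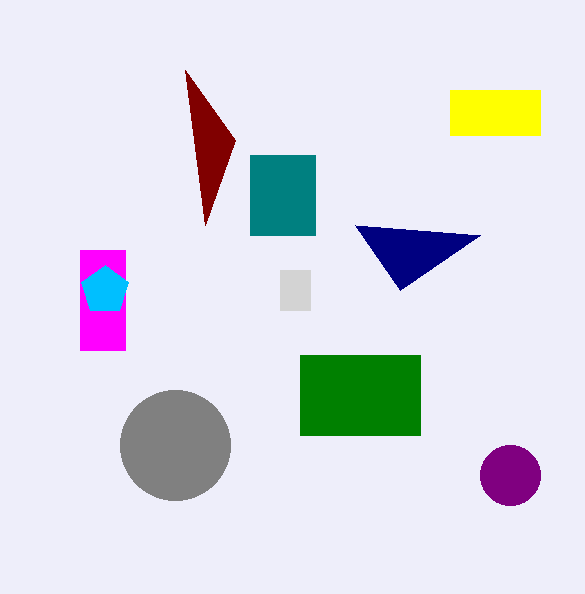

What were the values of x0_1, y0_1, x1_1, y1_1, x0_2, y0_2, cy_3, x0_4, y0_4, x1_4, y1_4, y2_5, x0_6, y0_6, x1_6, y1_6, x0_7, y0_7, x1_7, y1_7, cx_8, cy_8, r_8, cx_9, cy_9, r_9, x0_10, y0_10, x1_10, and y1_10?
x0_1 = 250, y0_1 = 155, x1_1 = 315, y1_1 = 235, x0_2 = 400, y0_2 = 290, cy_3 = 445, x0_4 = 280, y0_4 = 270, x1_4 = 310, y1_4 = 310, y2_5 = 225, x0_6 = 450, y0_6 = 90, x1_6 = 540, y1_6 = 135, x0_7 = 80, y0_7 = 250, x1_7 = 125, y1_7 = 350, cx_8 = 510, cy_8 = 475, r_8 = 30, cx_9 = 105, cy_9 = 290, r_9 = 25, x0_10 = 300, y0_10 = 355, x1_10 = 420, y1_10 = 435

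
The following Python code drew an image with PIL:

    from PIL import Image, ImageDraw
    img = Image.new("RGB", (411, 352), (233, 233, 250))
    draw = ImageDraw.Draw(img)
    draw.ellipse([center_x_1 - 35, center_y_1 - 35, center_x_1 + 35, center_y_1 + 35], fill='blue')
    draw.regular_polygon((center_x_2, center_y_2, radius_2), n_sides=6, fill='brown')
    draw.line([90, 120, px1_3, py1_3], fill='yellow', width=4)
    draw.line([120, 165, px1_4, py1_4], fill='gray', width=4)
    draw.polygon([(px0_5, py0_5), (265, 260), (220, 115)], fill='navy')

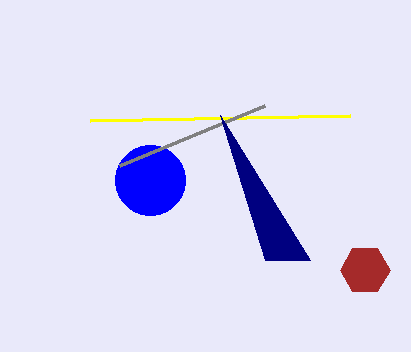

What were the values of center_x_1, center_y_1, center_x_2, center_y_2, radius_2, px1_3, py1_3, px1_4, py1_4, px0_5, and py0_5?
center_x_1 = 150; center_y_1 = 180; center_x_2 = 365; center_y_2 = 270; radius_2 = 25; px1_3 = 350; py1_3 = 115; px1_4 = 265; py1_4 = 105; px0_5 = 310; py0_5 = 260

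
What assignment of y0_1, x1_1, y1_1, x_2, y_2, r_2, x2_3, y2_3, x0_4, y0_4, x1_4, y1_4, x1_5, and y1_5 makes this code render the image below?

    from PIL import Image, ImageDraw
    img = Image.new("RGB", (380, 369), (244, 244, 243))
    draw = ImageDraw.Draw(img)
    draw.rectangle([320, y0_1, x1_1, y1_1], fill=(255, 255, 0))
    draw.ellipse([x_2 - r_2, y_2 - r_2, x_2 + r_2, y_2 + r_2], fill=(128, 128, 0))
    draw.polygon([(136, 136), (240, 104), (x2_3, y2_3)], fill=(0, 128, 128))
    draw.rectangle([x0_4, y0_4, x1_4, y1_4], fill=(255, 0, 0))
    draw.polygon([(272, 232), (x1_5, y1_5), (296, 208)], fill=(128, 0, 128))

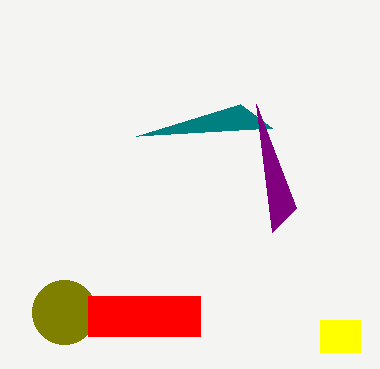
y0_1 = 320
x1_1 = 360
y1_1 = 352
x_2 = 64
y_2 = 312
r_2 = 32
x2_3 = 272
y2_3 = 128
x0_4 = 88
y0_4 = 296
x1_4 = 200
y1_4 = 336
x1_5 = 256
y1_5 = 104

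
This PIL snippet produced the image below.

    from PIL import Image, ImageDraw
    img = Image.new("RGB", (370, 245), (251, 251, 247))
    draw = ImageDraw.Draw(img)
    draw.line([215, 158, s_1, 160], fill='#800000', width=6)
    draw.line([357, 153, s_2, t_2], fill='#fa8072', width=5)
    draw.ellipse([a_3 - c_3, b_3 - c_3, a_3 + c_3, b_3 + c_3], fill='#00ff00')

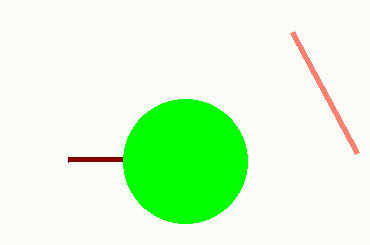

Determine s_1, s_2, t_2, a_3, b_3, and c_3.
s_1 = 68; s_2 = 292; t_2 = 32; a_3 = 185; b_3 = 161; c_3 = 62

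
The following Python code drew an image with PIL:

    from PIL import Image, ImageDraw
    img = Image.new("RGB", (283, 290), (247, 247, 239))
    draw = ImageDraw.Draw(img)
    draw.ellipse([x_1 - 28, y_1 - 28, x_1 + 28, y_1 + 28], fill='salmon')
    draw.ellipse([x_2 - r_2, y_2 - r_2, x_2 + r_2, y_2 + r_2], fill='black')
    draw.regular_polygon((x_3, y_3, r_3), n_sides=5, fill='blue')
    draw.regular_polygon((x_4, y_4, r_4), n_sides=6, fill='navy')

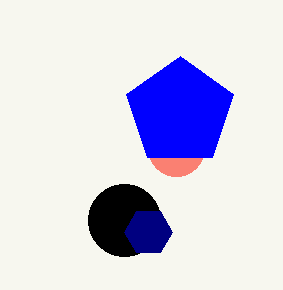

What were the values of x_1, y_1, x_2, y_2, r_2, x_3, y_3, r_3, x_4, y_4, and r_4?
x_1 = 176
y_1 = 148
x_2 = 124
y_2 = 220
r_2 = 36
x_3 = 180
y_3 = 112
r_3 = 56
x_4 = 148
y_4 = 232
r_4 = 24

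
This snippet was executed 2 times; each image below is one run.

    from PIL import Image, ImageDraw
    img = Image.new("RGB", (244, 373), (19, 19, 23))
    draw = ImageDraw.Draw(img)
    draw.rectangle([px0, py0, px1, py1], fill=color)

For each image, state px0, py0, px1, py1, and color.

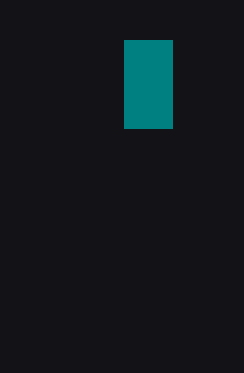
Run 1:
px0 = 124
py0 = 40
px1 = 172
py1 = 128
color = 'teal'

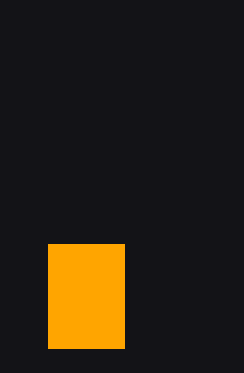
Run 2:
px0 = 48, py0 = 244, px1 = 124, py1 = 348, color = 'orange'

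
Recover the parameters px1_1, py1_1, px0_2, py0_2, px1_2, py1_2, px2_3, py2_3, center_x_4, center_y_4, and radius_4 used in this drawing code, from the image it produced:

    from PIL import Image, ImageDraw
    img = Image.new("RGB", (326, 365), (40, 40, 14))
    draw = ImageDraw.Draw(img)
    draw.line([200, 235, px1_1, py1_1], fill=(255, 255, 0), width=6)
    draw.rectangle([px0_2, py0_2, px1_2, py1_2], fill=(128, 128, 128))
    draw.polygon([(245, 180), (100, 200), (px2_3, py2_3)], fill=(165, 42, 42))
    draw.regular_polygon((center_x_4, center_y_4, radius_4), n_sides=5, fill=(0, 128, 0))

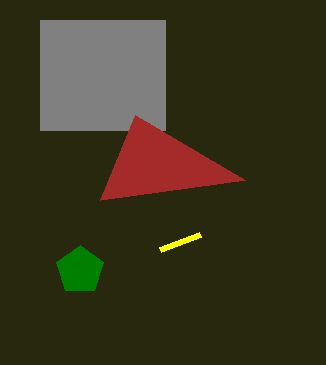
px1_1 = 160, py1_1 = 250, px0_2 = 40, py0_2 = 20, px1_2 = 165, py1_2 = 130, px2_3 = 135, py2_3 = 115, center_x_4 = 80, center_y_4 = 270, radius_4 = 25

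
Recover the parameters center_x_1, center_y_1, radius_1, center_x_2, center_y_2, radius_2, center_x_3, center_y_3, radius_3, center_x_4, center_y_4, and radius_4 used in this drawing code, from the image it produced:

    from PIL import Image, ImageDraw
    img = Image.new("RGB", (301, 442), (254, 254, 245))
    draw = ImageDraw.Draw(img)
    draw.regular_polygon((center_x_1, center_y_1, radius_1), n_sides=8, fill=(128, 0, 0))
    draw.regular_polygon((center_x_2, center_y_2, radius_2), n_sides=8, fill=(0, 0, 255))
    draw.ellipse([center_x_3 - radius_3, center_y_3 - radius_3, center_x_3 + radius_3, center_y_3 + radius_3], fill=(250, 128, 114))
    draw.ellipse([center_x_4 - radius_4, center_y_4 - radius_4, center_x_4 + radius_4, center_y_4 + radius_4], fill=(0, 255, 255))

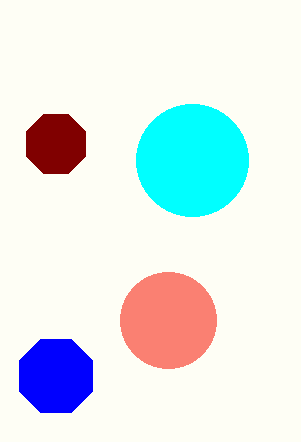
center_x_1 = 56; center_y_1 = 144; radius_1 = 32; center_x_2 = 56; center_y_2 = 376; radius_2 = 40; center_x_3 = 168; center_y_3 = 320; radius_3 = 48; center_x_4 = 192; center_y_4 = 160; radius_4 = 56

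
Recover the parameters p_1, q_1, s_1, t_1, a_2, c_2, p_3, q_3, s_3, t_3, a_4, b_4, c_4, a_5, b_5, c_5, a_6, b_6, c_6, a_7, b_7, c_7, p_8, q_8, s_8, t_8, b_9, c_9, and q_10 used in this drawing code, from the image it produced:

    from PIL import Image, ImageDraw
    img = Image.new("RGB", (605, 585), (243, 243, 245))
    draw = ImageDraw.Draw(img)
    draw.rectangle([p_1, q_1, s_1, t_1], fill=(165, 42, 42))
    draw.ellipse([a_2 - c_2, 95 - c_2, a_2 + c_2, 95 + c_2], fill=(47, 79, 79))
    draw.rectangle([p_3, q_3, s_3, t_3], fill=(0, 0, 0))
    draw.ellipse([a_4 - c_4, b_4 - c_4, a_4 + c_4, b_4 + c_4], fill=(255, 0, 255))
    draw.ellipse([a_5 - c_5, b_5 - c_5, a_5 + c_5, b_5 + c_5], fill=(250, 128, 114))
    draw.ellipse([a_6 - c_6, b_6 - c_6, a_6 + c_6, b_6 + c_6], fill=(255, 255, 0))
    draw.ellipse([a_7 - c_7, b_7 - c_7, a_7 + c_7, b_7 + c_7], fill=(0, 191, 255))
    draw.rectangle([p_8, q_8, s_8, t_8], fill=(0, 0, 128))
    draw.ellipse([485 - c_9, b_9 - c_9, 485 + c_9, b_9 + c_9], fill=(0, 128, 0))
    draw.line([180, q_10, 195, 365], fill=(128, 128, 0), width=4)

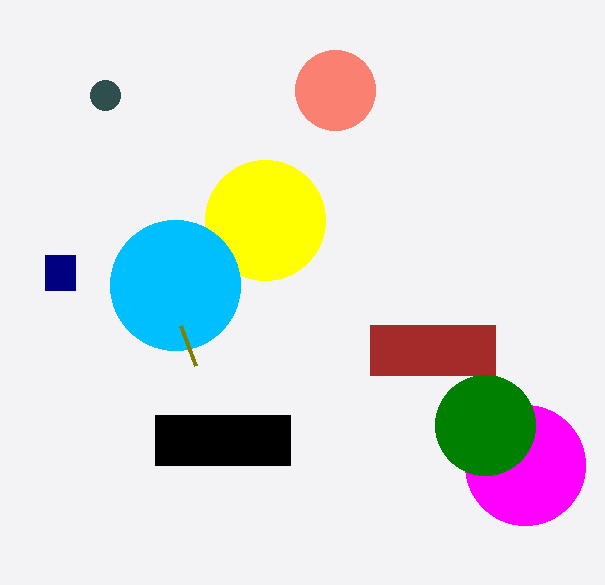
p_1 = 370, q_1 = 325, s_1 = 495, t_1 = 375, a_2 = 105, c_2 = 15, p_3 = 155, q_3 = 415, s_3 = 290, t_3 = 465, a_4 = 525, b_4 = 465, c_4 = 60, a_5 = 335, b_5 = 90, c_5 = 40, a_6 = 265, b_6 = 220, c_6 = 60, a_7 = 175, b_7 = 285, c_7 = 65, p_8 = 45, q_8 = 255, s_8 = 75, t_8 = 290, b_9 = 425, c_9 = 50, q_10 = 325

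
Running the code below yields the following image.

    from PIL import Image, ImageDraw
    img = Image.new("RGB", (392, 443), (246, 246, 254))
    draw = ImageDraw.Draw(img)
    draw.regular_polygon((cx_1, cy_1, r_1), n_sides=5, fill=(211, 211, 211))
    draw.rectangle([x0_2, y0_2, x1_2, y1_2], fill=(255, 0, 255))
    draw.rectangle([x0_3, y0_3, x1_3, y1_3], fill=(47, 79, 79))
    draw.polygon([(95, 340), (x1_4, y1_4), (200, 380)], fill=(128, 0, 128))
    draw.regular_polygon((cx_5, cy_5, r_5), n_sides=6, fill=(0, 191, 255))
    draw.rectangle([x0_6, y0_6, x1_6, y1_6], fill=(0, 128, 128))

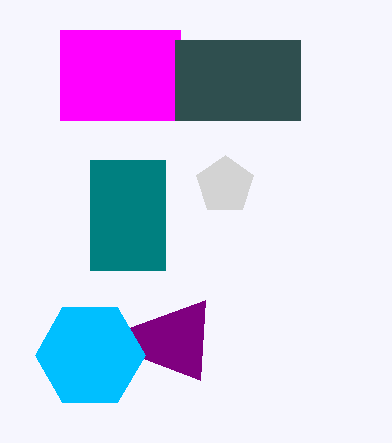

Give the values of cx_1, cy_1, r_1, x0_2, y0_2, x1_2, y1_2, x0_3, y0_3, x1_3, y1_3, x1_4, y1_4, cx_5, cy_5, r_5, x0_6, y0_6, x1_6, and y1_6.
cx_1 = 225; cy_1 = 185; r_1 = 30; x0_2 = 60; y0_2 = 30; x1_2 = 180; y1_2 = 120; x0_3 = 175; y0_3 = 40; x1_3 = 300; y1_3 = 120; x1_4 = 205; y1_4 = 300; cx_5 = 90; cy_5 = 355; r_5 = 55; x0_6 = 90; y0_6 = 160; x1_6 = 165; y1_6 = 270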